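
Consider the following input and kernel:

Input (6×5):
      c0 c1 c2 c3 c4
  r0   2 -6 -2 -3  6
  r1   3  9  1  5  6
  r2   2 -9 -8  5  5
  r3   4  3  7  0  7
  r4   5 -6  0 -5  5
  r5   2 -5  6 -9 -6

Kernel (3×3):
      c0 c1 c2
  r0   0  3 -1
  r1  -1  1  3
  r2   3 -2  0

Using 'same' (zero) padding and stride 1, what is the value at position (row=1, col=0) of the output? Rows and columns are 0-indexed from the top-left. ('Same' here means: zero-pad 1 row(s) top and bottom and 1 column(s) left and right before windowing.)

The receptive field on the zero-padded input at this output position is [0 2 -6 / 0 3 9 / 0 2 -9]. Elementwise product with the kernel and sum: 2·3 + -6·-1 + 0·-1 + 3·1 + 9·3 + 0·3 + 2·-2.

38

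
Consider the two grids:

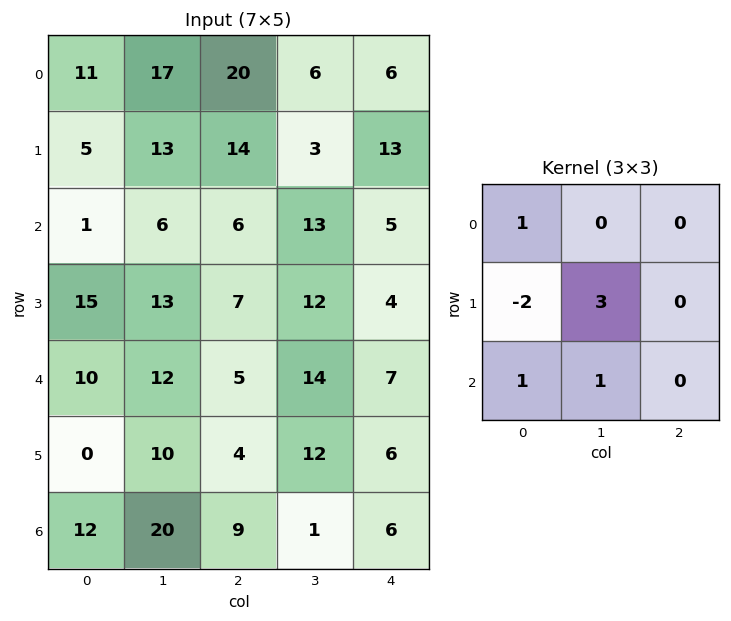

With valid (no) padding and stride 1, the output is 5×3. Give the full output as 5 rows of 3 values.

Output[0,0]: The receptive field on the input at this output position is [11 17 20 / 5 13 14 / 1 6 6]. Elementwise product with the kernel and sum: 11·1 + 5·-2 + 13·3 + 1·1 + 6·1.

47 45 20
49 39 60
32 18 47
41 18 55
72 33 43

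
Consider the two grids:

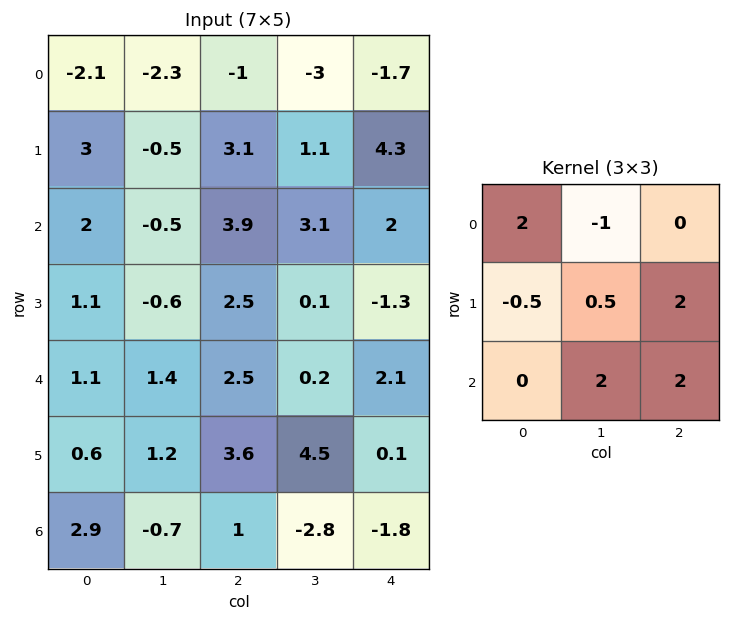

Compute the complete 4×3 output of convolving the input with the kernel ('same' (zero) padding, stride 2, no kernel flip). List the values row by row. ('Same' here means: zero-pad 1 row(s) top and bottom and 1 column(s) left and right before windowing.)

Output[0,0]: The receptive field on the zero-padded input at this output position is [0 0 0 / 0 -2.1 -2.3 / 0 3 -0.5]. Elementwise product with the kernel and sum: 0·2 + 0·-1 + 0·-0.5 + -2.1·0.5 + -2.3·2 + 3·2 + -0.5·2.
Output[0,1]: The receptive field on the zero-padded input at this output position is [0 0 0 / -2.3 -1 -3 / -0.5 3.1 1.1]. Elementwise product with the kernel and sum: 0·2 + 0·-1 + -2.3·-0.5 + -1·0.5 + -3·2 + 3.1·2 + 1.1·2.

-0.65 3.05 9.25
-2 9.5 -5.25
5.85 13.45 2.65
-0.55 -5.95 9.4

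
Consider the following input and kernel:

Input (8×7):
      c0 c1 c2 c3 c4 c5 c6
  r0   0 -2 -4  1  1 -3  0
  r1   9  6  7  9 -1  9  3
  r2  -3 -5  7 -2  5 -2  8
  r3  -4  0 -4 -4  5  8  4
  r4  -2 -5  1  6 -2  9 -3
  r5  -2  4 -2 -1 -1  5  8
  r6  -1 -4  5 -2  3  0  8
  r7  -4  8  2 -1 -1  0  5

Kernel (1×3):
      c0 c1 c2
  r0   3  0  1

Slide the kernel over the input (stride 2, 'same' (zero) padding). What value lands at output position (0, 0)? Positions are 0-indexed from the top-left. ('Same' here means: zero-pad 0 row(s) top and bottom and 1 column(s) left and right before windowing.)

The receptive field on the zero-padded input at this output position is [0 0 -2]. Elementwise product with the kernel and sum: 0·3 + -2·1.

-2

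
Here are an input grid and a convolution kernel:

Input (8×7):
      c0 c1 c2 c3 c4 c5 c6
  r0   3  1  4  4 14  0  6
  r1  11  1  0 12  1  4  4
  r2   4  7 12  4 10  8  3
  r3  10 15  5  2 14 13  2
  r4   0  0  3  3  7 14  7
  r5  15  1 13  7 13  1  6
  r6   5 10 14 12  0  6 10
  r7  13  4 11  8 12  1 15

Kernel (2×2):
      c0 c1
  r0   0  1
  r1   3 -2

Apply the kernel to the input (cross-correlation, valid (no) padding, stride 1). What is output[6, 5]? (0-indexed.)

The receptive field on the input at this output position is [6 10 / 1 15]. Elementwise product with the kernel and sum: 10·1 + 1·3 + 15·-2.

-17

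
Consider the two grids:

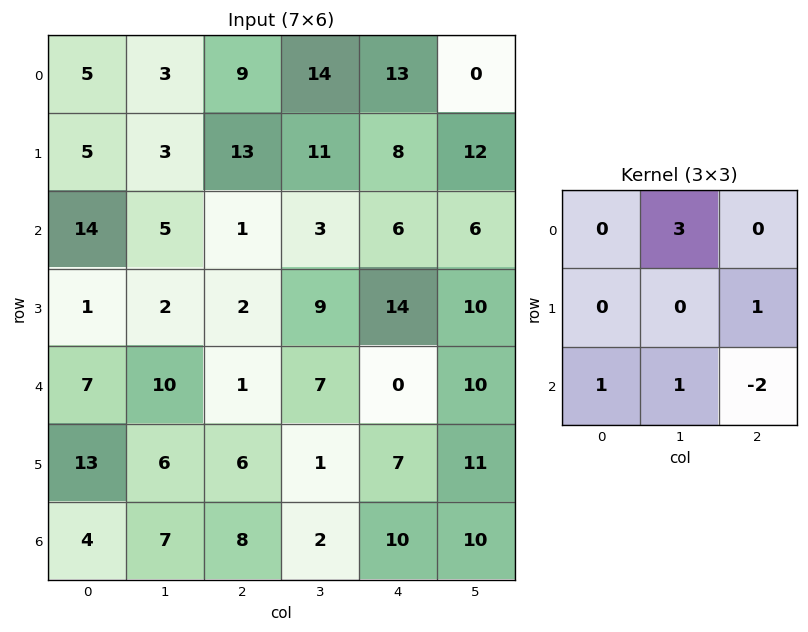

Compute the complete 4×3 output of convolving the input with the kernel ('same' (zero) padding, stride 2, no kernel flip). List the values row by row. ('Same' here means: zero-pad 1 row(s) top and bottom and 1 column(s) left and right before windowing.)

Output[0,0]: The receptive field on the zero-padded input at this output position is [0 0 0 / 0 5 3 / 0 5 3]. Elementwise product with the kernel and sum: 0·3 + 3·1 + 0·1 + 5·1 + 3·-2.
Output[0,1]: The receptive field on the zero-padded input at this output position is [0 0 0 / 3 9 14 / 3 13 11]. Elementwise product with the kernel and sum: 0·3 + 14·1 + 3·1 + 13·1 + 11·-2.

2 8 -5
17 28 33
14 23 38
46 20 31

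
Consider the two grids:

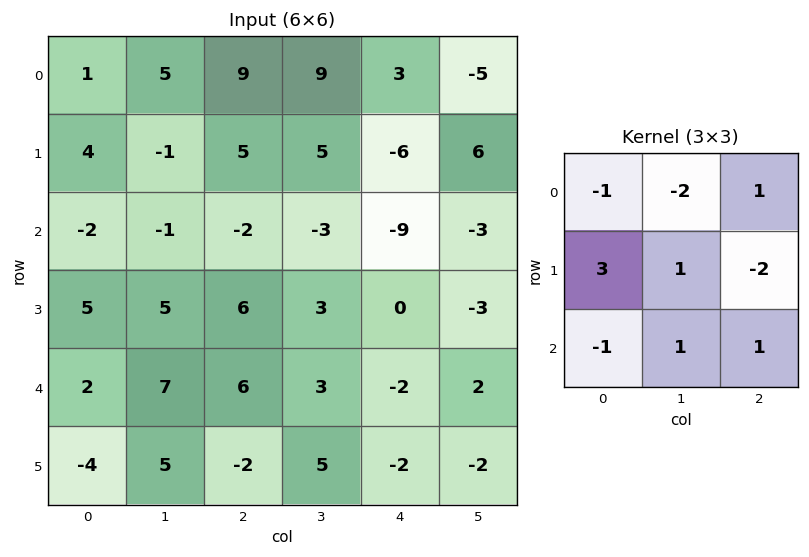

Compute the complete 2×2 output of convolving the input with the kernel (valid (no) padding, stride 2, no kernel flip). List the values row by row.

-2 -2
21 15

Output[0,0]: The receptive field on the input at this output position is [1 5 9 / 4 -1 5 / -2 -1 -2]. Elementwise product with the kernel and sum: 1·-1 + 5·-2 + 9·1 + 4·3 + -1·1 + 5·-2 + -2·-1 + -1·1 + -2·1.
Output[0,1]: The receptive field on the input at this output position is [9 9 3 / 5 5 -6 / -2 -3 -9]. Elementwise product with the kernel and sum: 9·-1 + 9·-2 + 3·1 + 5·3 + 5·1 + -6·-2 + -2·-1 + -3·1 + -9·1.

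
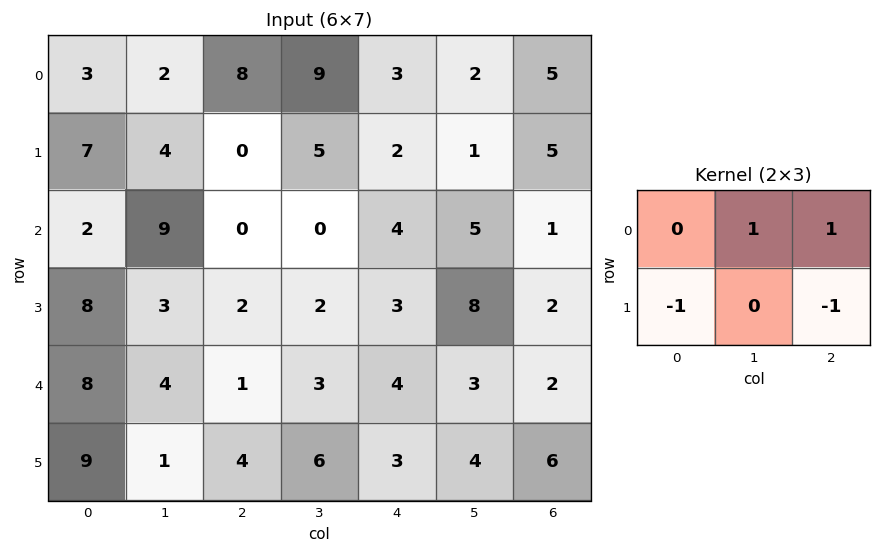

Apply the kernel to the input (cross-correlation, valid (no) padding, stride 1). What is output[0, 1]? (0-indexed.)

The receptive field on the input at this output position is [2 8 9 / 4 0 5]. Elementwise product with the kernel and sum: 8·1 + 9·1 + 4·-1 + 5·-1.

8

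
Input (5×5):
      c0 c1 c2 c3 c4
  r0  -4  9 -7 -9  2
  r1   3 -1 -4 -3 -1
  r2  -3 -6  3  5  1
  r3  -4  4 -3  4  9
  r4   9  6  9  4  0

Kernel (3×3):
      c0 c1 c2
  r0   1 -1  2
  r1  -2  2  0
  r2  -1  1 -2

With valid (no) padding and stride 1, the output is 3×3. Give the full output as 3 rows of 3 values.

-44 -9 8
4 0 -10
4 -18 9

Output[0,0]: The receptive field on the input at this output position is [-4 9 -7 / 3 -1 -4 / -3 -6 3]. Elementwise product with the kernel and sum: -4·1 + 9·-1 + -7·2 + 3·-2 + -1·2 + -3·-1 + -6·1 + 3·-2.
Output[0,1]: The receptive field on the input at this output position is [9 -7 -9 / -1 -4 -3 / -6 3 5]. Elementwise product with the kernel and sum: 9·1 + -7·-1 + -9·2 + -1·-2 + -4·2 + -6·-1 + 3·1 + 5·-2.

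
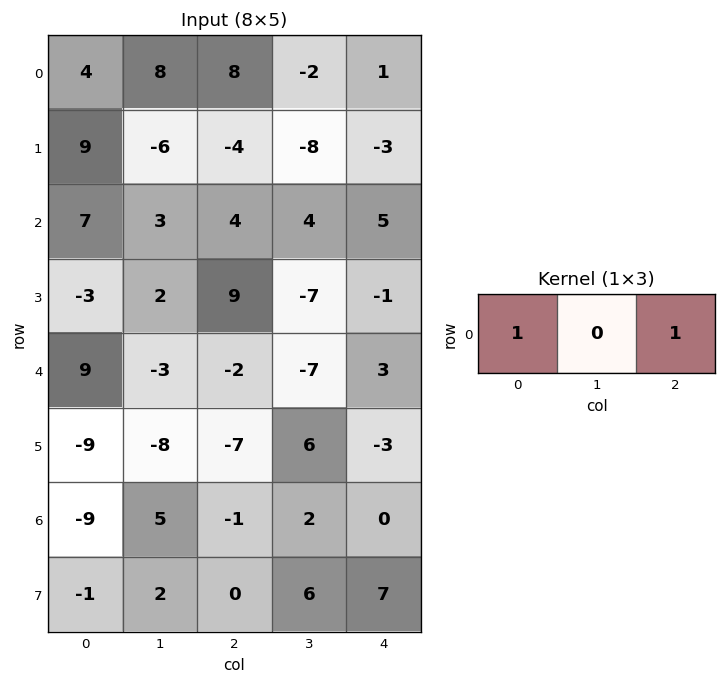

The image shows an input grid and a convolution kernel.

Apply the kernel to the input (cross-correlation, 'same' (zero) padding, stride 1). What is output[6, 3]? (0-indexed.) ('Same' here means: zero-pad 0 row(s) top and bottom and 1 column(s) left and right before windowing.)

-1

The receptive field on the zero-padded input at this output position is [-1 2 0]. Elementwise product with the kernel and sum: -1·1 + 0·1.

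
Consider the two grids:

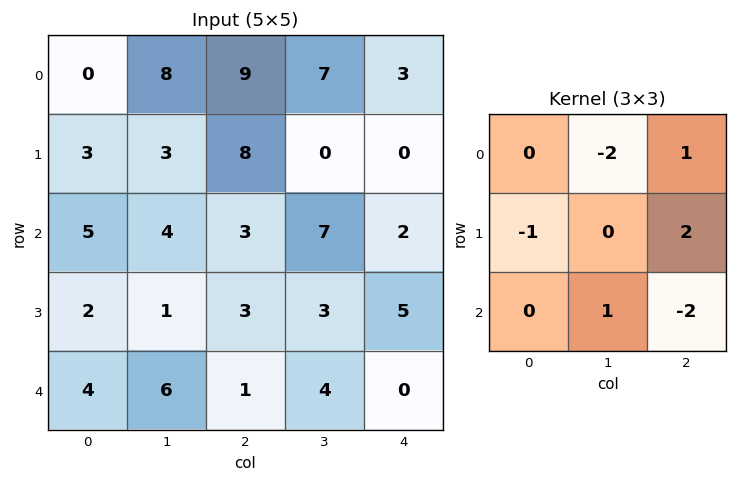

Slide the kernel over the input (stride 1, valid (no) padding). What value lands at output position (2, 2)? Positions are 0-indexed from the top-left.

-1

The receptive field on the input at this output position is [3 7 2 / 3 3 5 / 1 4 0]. Elementwise product with the kernel and sum: 7·-2 + 2·1 + 3·-1 + 5·2 + 4·1 + 0·-2.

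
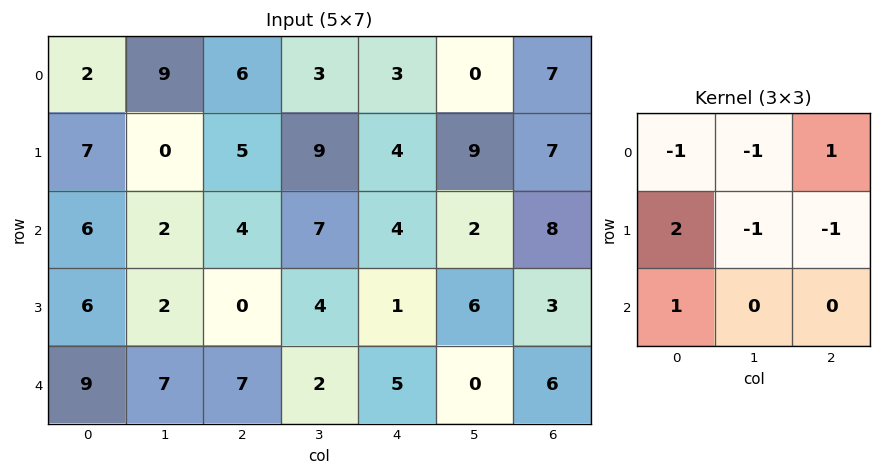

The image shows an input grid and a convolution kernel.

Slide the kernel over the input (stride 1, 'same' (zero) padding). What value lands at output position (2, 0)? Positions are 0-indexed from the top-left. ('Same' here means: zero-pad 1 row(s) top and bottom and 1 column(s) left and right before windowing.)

The receptive field on the zero-padded input at this output position is [0 7 0 / 0 6 2 / 0 6 2]. Elementwise product with the kernel and sum: 0·-1 + 7·-1 + 0·1 + 0·2 + 6·-1 + 2·-1 + 0·1.

-15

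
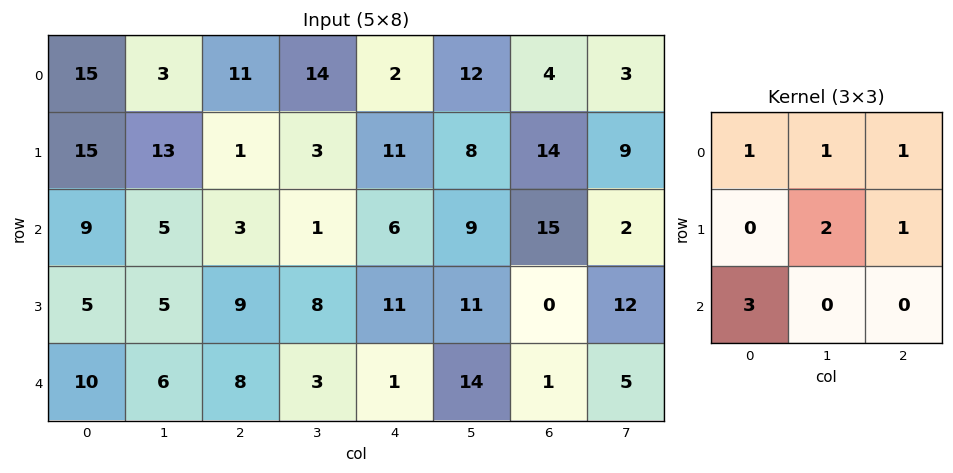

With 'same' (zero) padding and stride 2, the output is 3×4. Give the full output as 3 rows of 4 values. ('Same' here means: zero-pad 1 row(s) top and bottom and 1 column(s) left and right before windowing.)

Output[0,0]: The receptive field on the zero-padded input at this output position is [0 0 0 / 0 15 3 / 0 15 13]. Elementwise product with the kernel and sum: 0·1 + 0·1 + 0·1 + 15·2 + 3·1 + 0·3.

33 75 25 35
51 39 67 96
36 41 46 30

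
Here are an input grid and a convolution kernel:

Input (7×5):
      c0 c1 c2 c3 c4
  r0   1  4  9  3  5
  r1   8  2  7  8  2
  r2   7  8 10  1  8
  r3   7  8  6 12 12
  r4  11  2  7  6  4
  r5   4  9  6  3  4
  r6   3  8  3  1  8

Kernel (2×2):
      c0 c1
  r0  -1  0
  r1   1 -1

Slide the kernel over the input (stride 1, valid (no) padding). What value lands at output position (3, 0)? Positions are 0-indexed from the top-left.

The receptive field on the input at this output position is [7 8 / 11 2]. Elementwise product with the kernel and sum: 7·-1 + 11·1 + 2·-1.

2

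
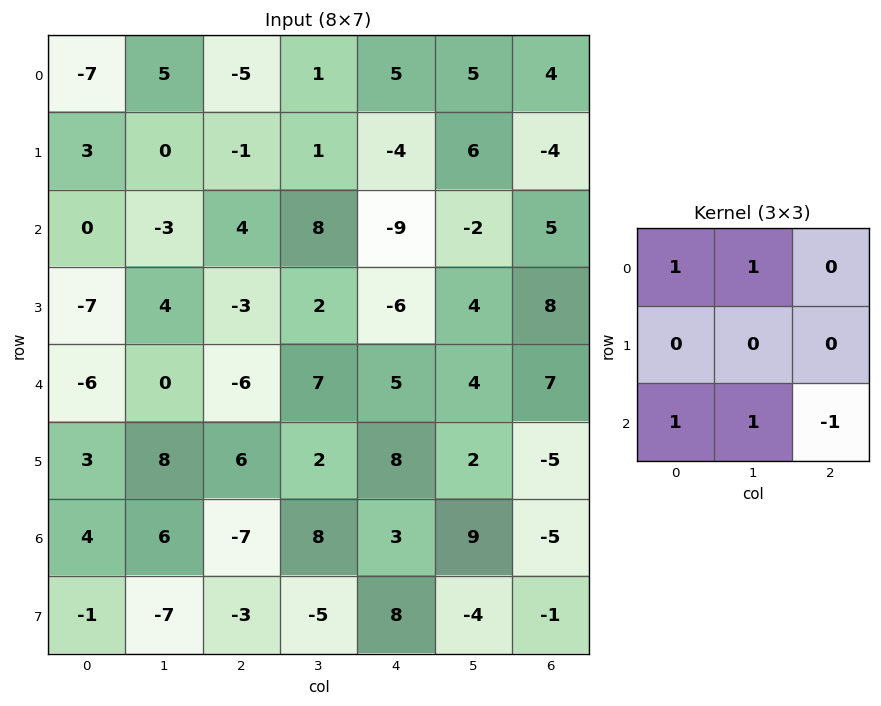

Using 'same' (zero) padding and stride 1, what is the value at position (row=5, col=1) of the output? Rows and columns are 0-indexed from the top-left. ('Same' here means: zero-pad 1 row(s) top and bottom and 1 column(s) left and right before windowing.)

The receptive field on the zero-padded input at this output position is [-6 0 -6 / 3 8 6 / 4 6 -7]. Elementwise product with the kernel and sum: -6·1 + 0·1 + 4·1 + 6·1 + -7·-1.

11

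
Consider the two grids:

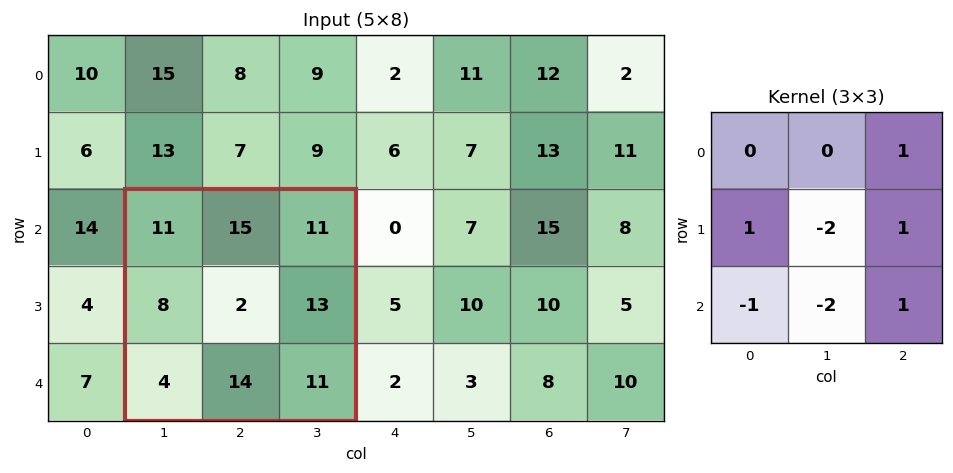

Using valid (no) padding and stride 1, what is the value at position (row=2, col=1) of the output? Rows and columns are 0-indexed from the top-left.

The receptive field on the input at this output position is [11 15 11 / 8 2 13 / 4 14 11]. Elementwise product with the kernel and sum: 11·1 + 8·1 + 2·-2 + 13·1 + 4·-1 + 14·-2 + 11·1.

7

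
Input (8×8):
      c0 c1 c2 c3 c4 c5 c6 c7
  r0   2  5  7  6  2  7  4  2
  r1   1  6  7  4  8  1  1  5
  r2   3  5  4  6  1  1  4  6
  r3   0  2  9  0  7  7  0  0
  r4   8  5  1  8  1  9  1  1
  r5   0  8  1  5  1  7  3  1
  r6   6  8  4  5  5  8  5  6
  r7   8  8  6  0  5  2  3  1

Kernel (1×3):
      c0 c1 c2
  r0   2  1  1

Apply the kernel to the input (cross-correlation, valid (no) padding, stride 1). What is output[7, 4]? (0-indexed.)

The receptive field on the input at this output position is [5 2 3]. Elementwise product with the kernel and sum: 5·2 + 2·1 + 3·1.

15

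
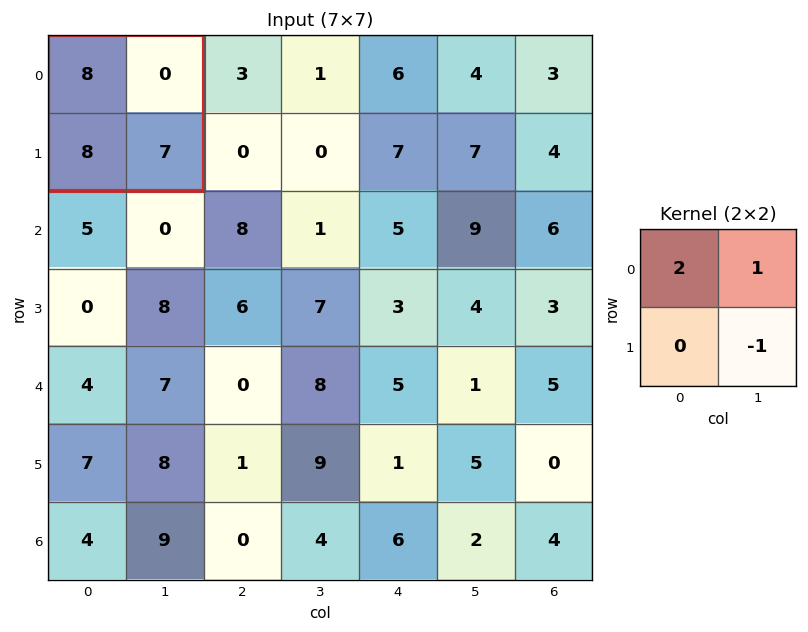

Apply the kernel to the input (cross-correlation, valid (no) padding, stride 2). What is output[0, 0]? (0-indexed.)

The receptive field on the input at this output position is [8 0 / 8 7]. Elementwise product with the kernel and sum: 8·2 + 0·1 + 7·-1.

9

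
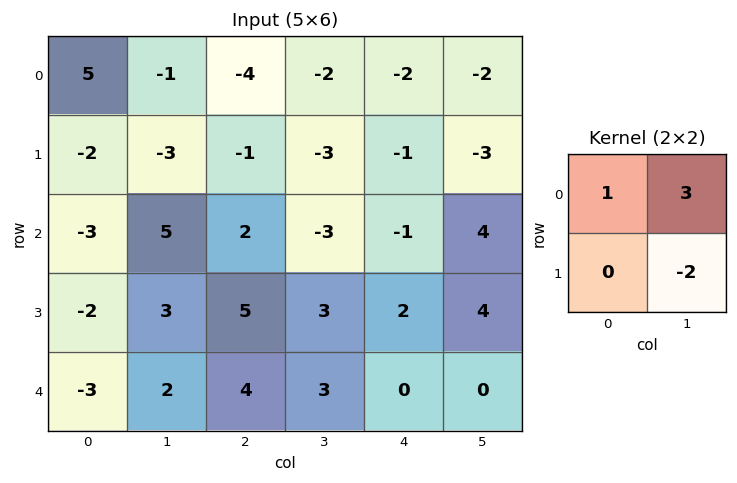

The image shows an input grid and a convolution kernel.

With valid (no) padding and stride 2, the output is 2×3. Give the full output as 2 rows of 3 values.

Output[0,0]: The receptive field on the input at this output position is [5 -1 / -2 -3]. Elementwise product with the kernel and sum: 5·1 + -1·3 + -3·-2.
Output[0,1]: The receptive field on the input at this output position is [-4 -2 / -1 -3]. Elementwise product with the kernel and sum: -4·1 + -2·3 + -3·-2.

8 -4 -2
6 -13 3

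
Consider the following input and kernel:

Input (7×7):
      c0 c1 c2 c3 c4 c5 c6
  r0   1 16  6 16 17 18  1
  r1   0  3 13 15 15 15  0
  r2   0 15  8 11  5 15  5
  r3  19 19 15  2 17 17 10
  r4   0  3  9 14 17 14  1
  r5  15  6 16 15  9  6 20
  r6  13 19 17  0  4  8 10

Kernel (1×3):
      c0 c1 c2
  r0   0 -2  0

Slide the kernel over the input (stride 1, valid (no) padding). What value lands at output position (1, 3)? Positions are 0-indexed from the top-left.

-30

The receptive field on the input at this output position is [15 15 15]. Elementwise product with the kernel and sum: 15·-2.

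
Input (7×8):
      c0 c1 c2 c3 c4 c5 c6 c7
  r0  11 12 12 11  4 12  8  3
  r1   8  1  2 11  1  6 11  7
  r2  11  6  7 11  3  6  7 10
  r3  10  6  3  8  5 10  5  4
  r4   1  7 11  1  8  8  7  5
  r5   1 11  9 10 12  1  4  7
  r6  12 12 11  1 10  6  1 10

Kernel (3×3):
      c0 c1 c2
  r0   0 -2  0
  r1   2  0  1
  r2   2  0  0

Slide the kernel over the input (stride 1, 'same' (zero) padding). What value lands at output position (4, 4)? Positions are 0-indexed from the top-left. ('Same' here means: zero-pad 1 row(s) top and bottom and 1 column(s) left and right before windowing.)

20

The receptive field on the zero-padded input at this output position is [8 5 10 / 1 8 8 / 10 12 1]. Elementwise product with the kernel and sum: 5·-2 + 1·2 + 8·1 + 10·2.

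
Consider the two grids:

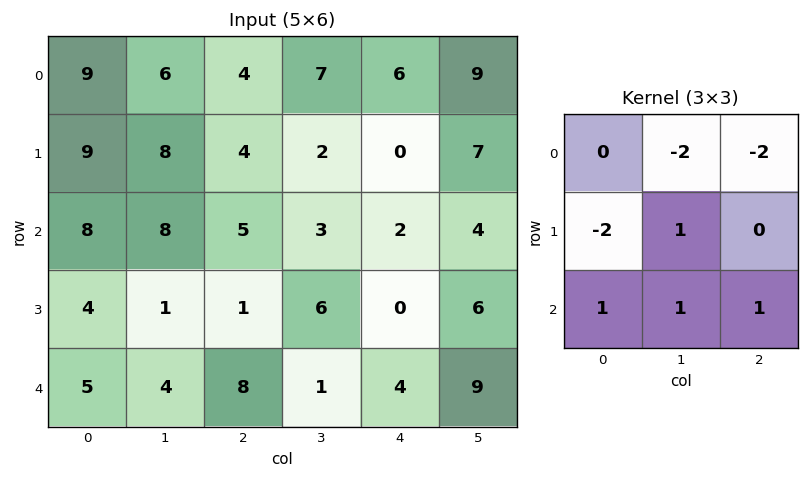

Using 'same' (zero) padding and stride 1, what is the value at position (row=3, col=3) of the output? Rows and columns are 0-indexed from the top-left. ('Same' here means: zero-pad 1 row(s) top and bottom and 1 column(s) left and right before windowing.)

7

The receptive field on the zero-padded input at this output position is [5 3 2 / 1 6 0 / 8 1 4]. Elementwise product with the kernel and sum: 3·-2 + 2·-2 + 1·-2 + 6·1 + 8·1 + 1·1 + 4·1.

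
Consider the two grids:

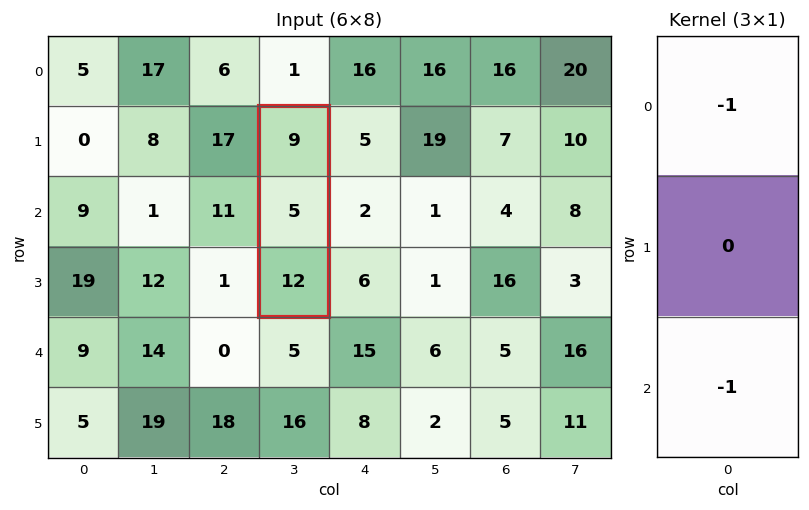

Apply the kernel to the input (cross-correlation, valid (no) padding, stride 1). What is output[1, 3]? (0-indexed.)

The receptive field on the input at this output position is [9 / 5 / 12]. Elementwise product with the kernel and sum: 9·-1 + 12·-1.

-21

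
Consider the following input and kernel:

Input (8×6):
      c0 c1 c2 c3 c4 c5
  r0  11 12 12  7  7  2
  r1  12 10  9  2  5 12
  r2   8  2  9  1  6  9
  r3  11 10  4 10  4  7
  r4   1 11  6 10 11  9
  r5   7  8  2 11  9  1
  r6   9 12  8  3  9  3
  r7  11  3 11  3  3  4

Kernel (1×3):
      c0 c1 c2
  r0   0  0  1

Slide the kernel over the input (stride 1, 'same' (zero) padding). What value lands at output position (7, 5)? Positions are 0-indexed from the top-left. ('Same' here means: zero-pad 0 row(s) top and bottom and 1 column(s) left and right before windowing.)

0

The receptive field on the zero-padded input at this output position is [3 4 0]. Elementwise product with the kernel and sum: 0·1.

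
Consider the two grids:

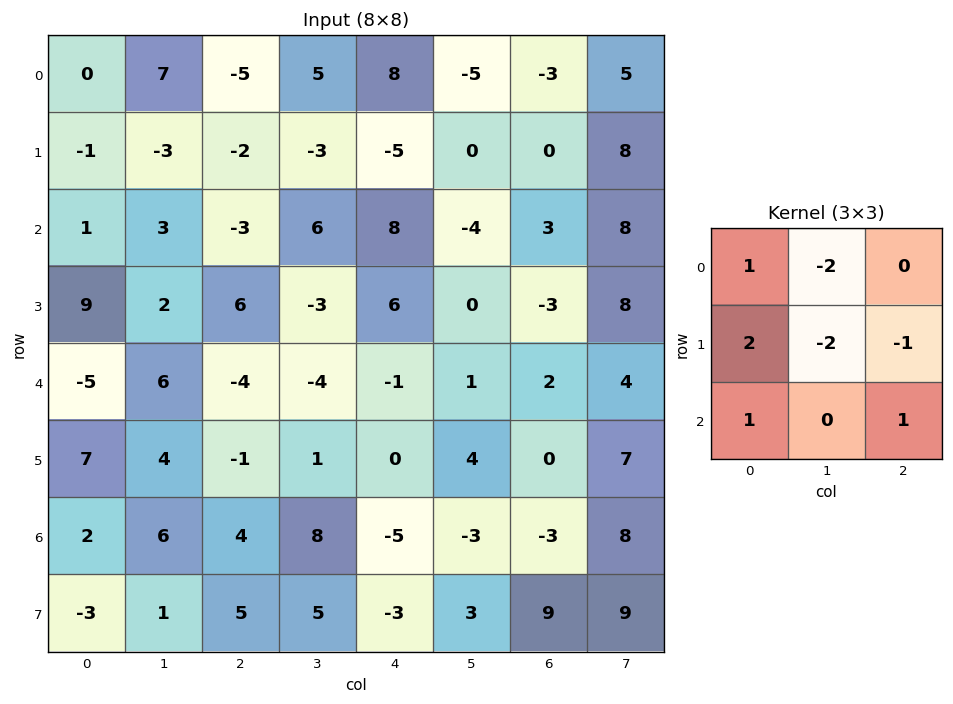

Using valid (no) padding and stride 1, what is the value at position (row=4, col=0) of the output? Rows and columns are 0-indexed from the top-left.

The receptive field on the input at this output position is [-5 6 -4 / 7 4 -1 / 2 6 4]. Elementwise product with the kernel and sum: -5·1 + 6·-2 + 7·2 + 4·-2 + -1·-1 + 2·1 + 4·1.

-4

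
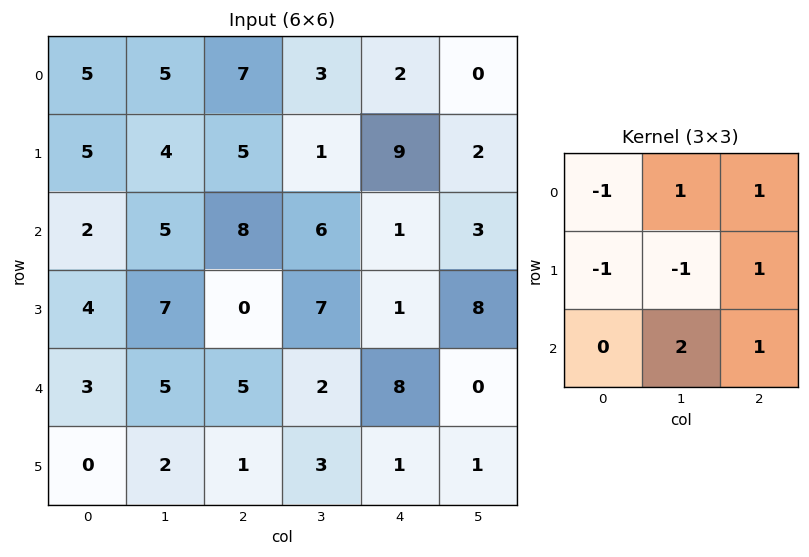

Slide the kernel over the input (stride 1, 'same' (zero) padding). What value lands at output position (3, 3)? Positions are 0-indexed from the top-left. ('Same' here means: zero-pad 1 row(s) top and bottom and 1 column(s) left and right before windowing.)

5

The receptive field on the zero-padded input at this output position is [8 6 1 / 0 7 1 / 5 2 8]. Elementwise product with the kernel and sum: 8·-1 + 6·1 + 1·1 + 0·-1 + 7·-1 + 1·1 + 2·2 + 8·1.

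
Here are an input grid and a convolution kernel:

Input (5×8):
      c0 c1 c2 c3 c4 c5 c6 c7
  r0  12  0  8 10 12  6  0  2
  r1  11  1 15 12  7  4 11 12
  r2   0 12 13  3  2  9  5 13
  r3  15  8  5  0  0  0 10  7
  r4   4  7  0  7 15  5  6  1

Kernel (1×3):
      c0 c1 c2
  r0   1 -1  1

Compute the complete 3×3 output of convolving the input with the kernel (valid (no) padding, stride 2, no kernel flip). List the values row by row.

Output[0,0]: The receptive field on the input at this output position is [12 0 8]. Elementwise product with the kernel and sum: 12·1 + 0·-1 + 8·1.
Output[0,1]: The receptive field on the input at this output position is [8 10 12]. Elementwise product with the kernel and sum: 8·1 + 10·-1 + 12·1.

20 10 6
1 12 -2
-3 8 16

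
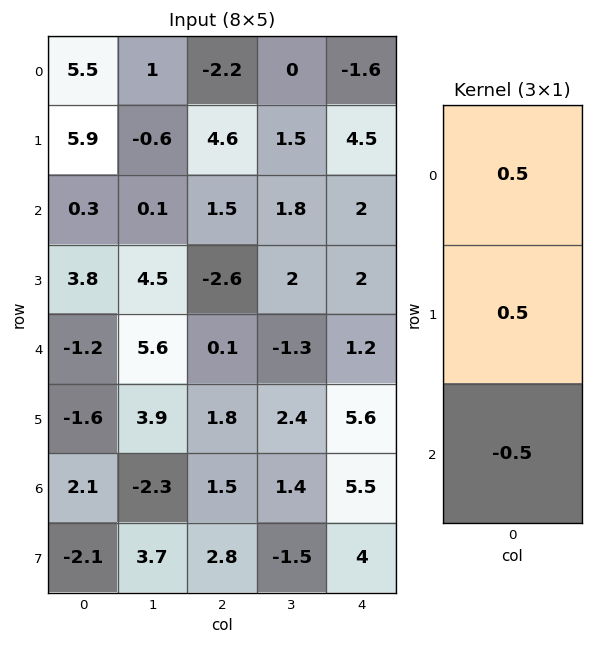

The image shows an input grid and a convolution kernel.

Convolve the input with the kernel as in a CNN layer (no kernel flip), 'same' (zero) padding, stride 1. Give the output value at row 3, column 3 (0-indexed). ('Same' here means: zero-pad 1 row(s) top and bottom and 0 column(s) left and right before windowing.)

The receptive field on the zero-padded input at this output position is [1.8 / 2 / -1.3]. Elementwise product with the kernel and sum: 1.8·0.5 + 2·0.5 + -1.3·-0.5.

2.55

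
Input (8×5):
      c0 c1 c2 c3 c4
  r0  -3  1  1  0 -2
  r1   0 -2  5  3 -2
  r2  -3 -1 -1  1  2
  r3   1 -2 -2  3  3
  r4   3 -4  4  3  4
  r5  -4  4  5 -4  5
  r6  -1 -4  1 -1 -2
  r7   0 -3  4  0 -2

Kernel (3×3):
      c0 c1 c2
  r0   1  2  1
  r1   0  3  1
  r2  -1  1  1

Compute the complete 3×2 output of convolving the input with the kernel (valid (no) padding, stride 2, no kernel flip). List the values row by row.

0 10
-17 18
14 3

Output[0,0]: The receptive field on the input at this output position is [-3 1 1 / 0 -2 5 / -3 -1 -1]. Elementwise product with the kernel and sum: -3·1 + 1·2 + 1·1 + -2·3 + 5·1 + -3·-1 + -1·1 + -1·1.
Output[0,1]: The receptive field on the input at this output position is [1 0 -2 / 5 3 -2 / -1 1 2]. Elementwise product with the kernel and sum: 1·1 + 0·2 + -2·1 + 3·3 + -2·1 + -1·-1 + 1·1 + 2·1.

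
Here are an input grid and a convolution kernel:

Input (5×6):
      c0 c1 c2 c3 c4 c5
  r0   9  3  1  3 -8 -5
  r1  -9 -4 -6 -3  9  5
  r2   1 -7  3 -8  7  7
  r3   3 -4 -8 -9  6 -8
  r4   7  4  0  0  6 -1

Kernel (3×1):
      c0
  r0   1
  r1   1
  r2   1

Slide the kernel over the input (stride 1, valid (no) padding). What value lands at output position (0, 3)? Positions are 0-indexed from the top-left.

-8

The receptive field on the input at this output position is [3 / -3 / -8]. Elementwise product with the kernel and sum: 3·1 + -3·1 + -8·1.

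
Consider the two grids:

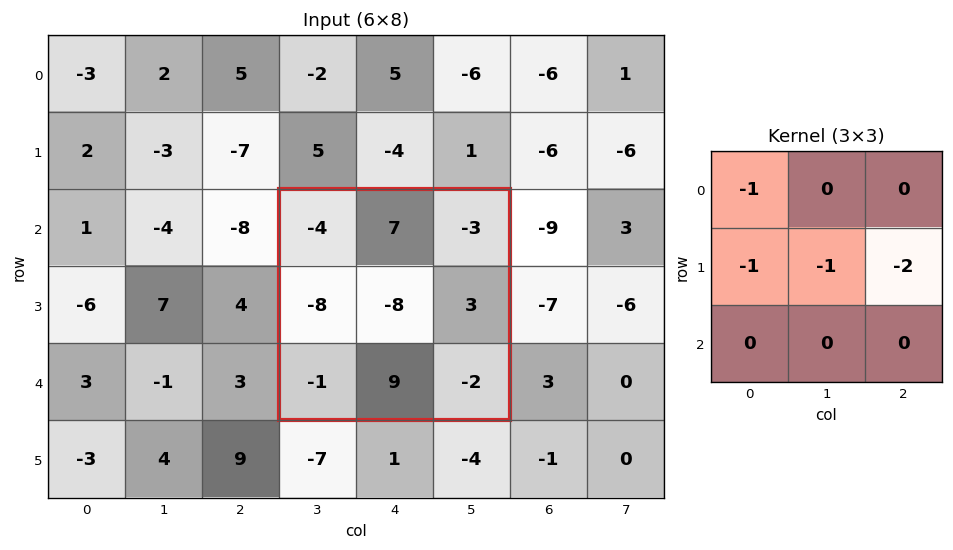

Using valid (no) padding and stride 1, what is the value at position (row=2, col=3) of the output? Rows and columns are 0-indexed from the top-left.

14

The receptive field on the input at this output position is [-4 7 -3 / -8 -8 3 / -1 9 -2]. Elementwise product with the kernel and sum: -4·-1 + -8·-1 + -8·-1 + 3·-2.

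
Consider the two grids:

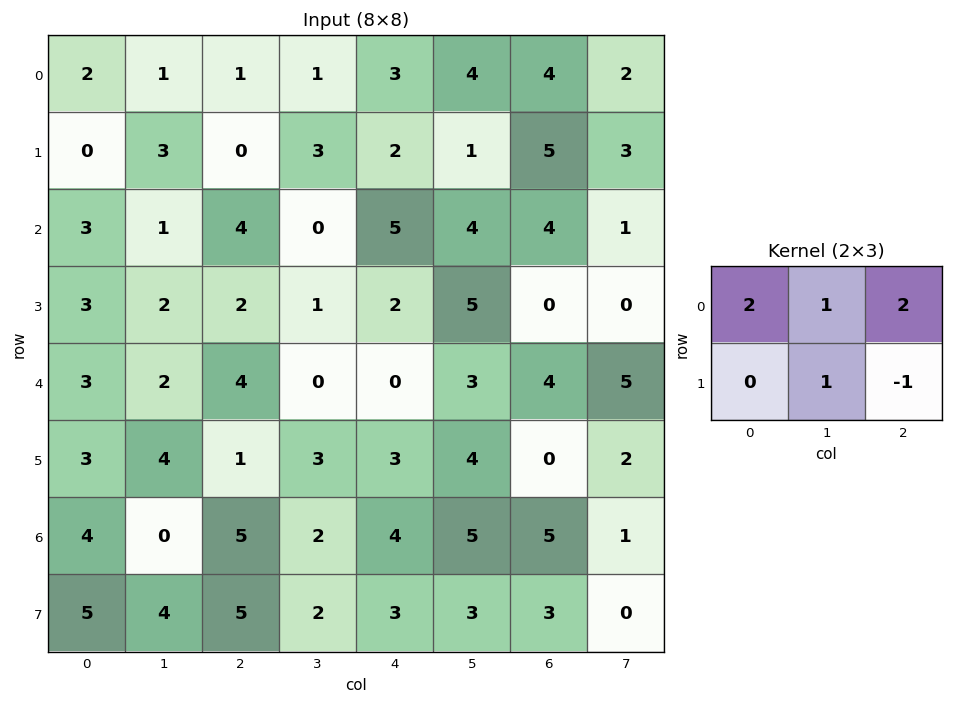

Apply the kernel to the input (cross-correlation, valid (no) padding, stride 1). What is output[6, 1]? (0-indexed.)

The receptive field on the input at this output position is [0 5 2 / 4 5 2]. Elementwise product with the kernel and sum: 0·2 + 5·1 + 2·2 + 5·1 + 2·-1.

12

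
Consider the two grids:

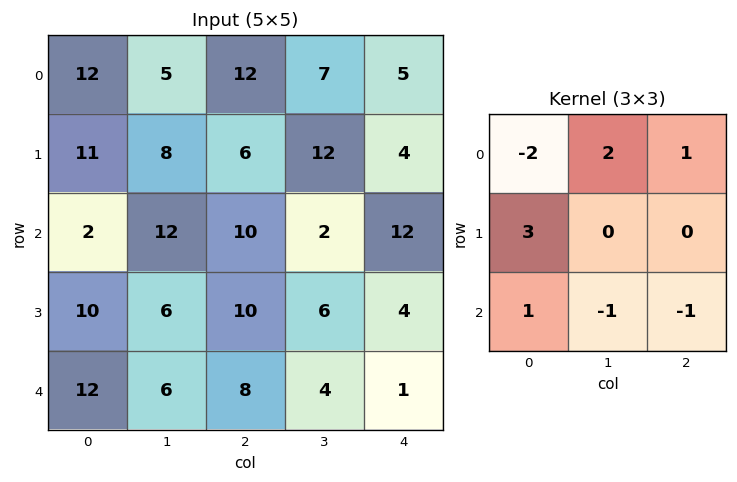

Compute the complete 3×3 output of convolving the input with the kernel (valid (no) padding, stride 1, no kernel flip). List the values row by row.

11 45 9
0 34 46
58 10 29

Output[0,0]: The receptive field on the input at this output position is [12 5 12 / 11 8 6 / 2 12 10]. Elementwise product with the kernel and sum: 12·-2 + 5·2 + 12·1 + 11·3 + 2·1 + 12·-1 + 10·-1.
Output[0,1]: The receptive field on the input at this output position is [5 12 7 / 8 6 12 / 12 10 2]. Elementwise product with the kernel and sum: 5·-2 + 12·2 + 7·1 + 8·3 + 12·1 + 10·-1 + 2·-1.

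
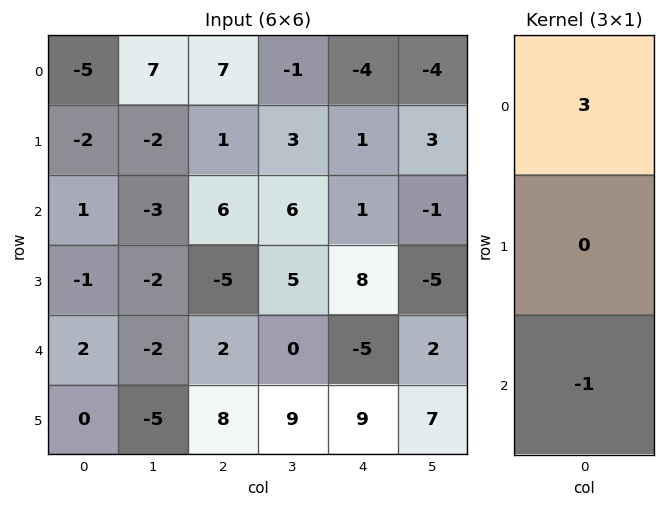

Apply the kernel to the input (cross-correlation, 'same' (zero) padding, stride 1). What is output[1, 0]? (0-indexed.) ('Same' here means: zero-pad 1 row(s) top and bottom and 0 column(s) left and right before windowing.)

The receptive field on the zero-padded input at this output position is [-5 / -2 / 1]. Elementwise product with the kernel and sum: -5·3 + 1·-1.

-16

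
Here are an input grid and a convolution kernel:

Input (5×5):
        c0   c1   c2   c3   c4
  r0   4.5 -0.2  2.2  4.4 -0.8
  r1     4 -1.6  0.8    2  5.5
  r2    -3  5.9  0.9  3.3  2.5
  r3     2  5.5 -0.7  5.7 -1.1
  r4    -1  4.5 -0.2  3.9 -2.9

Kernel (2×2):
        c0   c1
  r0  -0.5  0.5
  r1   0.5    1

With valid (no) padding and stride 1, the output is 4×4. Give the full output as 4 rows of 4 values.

Output[0,0]: The receptive field on the input at this output position is [4.5 -0.2 / 4 -1.6]. Elementwise product with the kernel and sum: 4.5·-0.5 + -0.2·0.5 + 4·0.5 + -1.6·1.

-1.95 1.2 3.5 3.9
1.6 5.05 4.35 5.9
10.95 -0.45 6.55 1.35
5.75 -1.05 7 -4.35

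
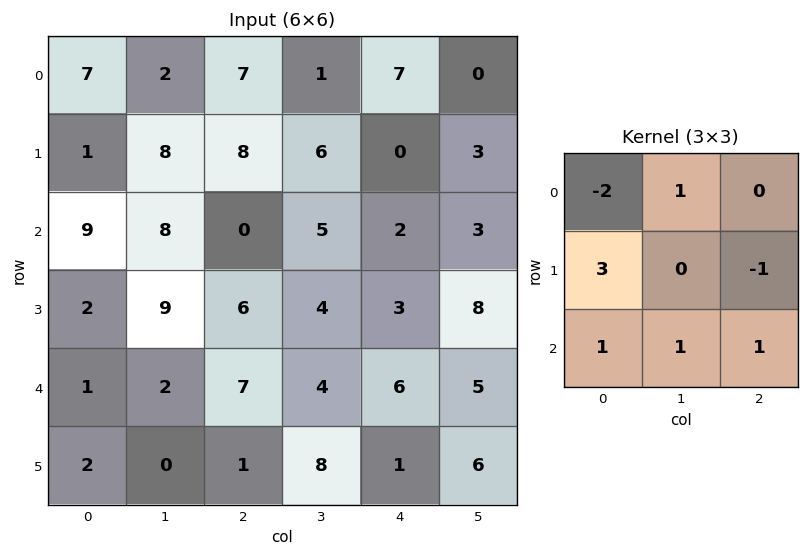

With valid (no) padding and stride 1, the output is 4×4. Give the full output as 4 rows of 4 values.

Output[0,0]: The receptive field on the input at this output position is [7 2 7 / 1 8 8 / 9 8 0]. Elementwise product with the kernel and sum: 7·-2 + 2·1 + 1·3 + 8·-1 + 9·1 + 8·1 + 0·1.
Output[0,1]: The receptive field on the input at this output position is [2 7 1 / 8 8 6 / 8 0 5]. Elementwise product with the kernel and sum: 2·-2 + 7·1 + 8·3 + 6·-1 + 8·1 + 0·1 + 5·1.

0 34 18 30
50 30 1 15
0 20 37 11
4 -1 17 17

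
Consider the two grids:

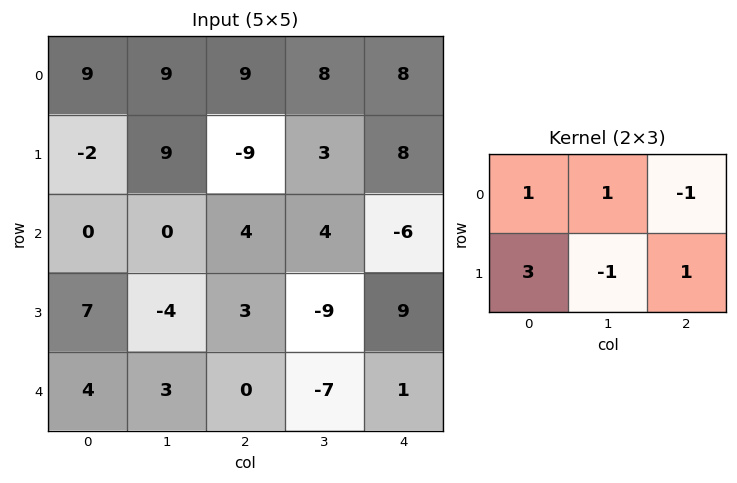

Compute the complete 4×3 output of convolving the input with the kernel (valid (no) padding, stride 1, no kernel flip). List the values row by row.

Output[0,0]: The receptive field on the input at this output position is [9 9 9 / -2 9 -9]. Elementwise product with the kernel and sum: 9·1 + 9·1 + 9·-1 + -2·3 + 9·-1 + -9·1.

-15 49 -13
20 -3 -12
24 -24 41
9 10 -7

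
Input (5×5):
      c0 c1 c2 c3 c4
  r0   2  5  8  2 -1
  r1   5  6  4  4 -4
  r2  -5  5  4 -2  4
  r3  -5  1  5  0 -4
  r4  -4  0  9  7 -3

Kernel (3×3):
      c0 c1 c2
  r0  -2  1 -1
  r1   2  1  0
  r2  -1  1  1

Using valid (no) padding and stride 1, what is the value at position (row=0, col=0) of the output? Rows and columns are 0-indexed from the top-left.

23

The receptive field on the input at this output position is [2 5 8 / 5 6 4 / -5 5 4]. Elementwise product with the kernel and sum: 2·-2 + 5·1 + 8·-1 + 5·2 + 6·1 + -5·-1 + 5·1 + 4·1.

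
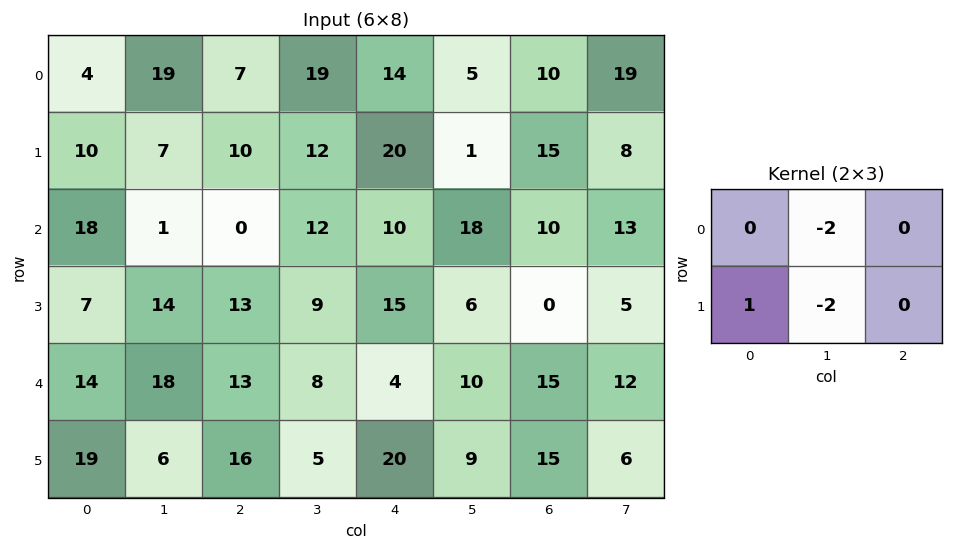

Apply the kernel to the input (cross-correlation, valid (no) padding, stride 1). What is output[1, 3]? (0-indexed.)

-48

The receptive field on the input at this output position is [12 20 1 / 12 10 18]. Elementwise product with the kernel and sum: 20·-2 + 12·1 + 10·-2.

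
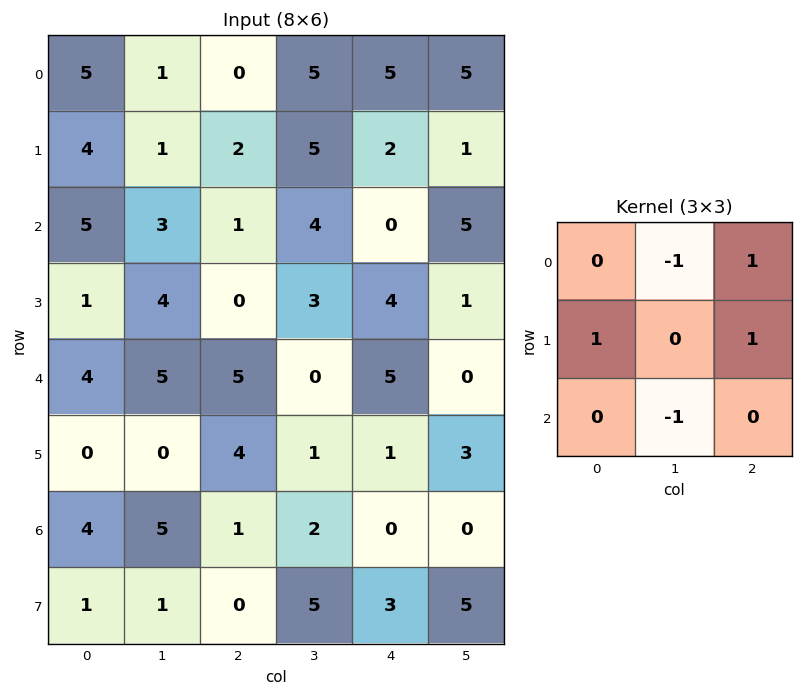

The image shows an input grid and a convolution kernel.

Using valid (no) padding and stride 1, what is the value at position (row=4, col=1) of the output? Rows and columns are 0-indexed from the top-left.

-5

The receptive field on the input at this output position is [5 5 0 / 0 4 1 / 5 1 2]. Elementwise product with the kernel and sum: 5·-1 + 0·1 + 0·1 + 1·1 + 1·-1.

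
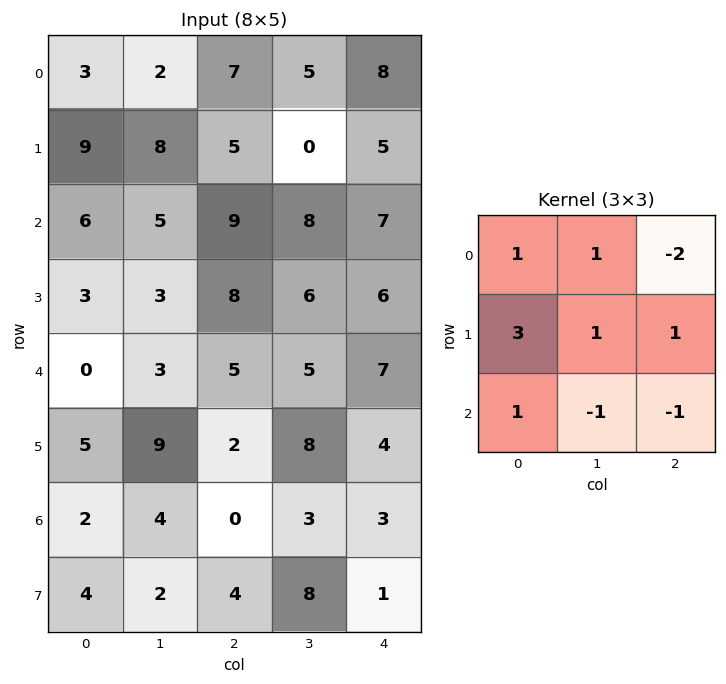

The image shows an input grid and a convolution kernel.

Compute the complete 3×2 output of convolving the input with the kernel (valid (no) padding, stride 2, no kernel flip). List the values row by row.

23 10
5 32
17 8

Output[0,0]: The receptive field on the input at this output position is [3 2 7 / 9 8 5 / 6 5 9]. Elementwise product with the kernel and sum: 3·1 + 2·1 + 7·-2 + 9·3 + 8·1 + 5·1 + 6·1 + 5·-1 + 9·-1.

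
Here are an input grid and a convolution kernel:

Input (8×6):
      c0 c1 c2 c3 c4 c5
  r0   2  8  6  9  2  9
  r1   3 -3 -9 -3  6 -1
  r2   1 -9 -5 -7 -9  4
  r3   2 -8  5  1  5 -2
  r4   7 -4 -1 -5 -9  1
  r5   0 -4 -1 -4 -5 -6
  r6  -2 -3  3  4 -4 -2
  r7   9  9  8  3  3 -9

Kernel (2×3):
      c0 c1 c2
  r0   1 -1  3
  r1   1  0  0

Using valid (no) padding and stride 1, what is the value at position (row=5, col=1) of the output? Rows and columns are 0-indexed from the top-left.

-18

The receptive field on the input at this output position is [-4 -1 -4 / -3 3 4]. Elementwise product with the kernel and sum: -4·1 + -1·-1 + -4·3 + -3·1.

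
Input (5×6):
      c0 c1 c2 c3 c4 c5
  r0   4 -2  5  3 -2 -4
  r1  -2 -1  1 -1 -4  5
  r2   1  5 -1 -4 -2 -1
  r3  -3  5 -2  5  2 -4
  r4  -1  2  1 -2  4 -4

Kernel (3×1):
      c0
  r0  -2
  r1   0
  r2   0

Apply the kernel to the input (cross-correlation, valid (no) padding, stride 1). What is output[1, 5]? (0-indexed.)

The receptive field on the input at this output position is [5 / -1 / -4]. Elementwise product with the kernel and sum: 5·-2.

-10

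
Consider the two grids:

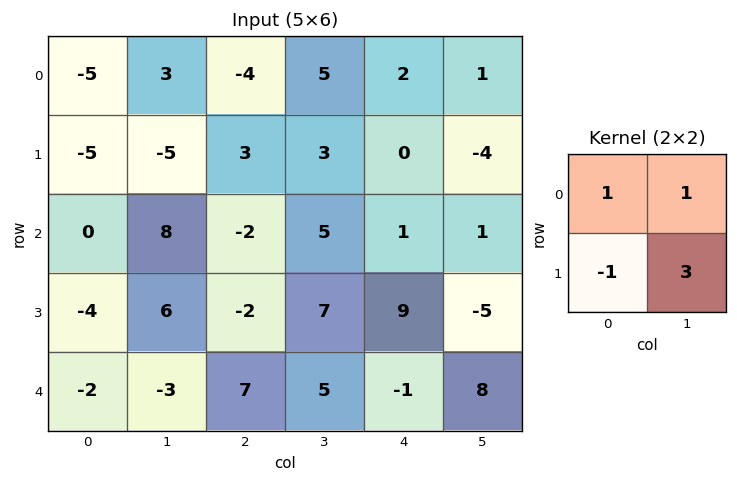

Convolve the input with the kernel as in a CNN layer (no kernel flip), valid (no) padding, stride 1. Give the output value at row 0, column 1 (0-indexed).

The receptive field on the input at this output position is [3 -4 / -5 3]. Elementwise product with the kernel and sum: 3·1 + -4·1 + -5·-1 + 3·3.

13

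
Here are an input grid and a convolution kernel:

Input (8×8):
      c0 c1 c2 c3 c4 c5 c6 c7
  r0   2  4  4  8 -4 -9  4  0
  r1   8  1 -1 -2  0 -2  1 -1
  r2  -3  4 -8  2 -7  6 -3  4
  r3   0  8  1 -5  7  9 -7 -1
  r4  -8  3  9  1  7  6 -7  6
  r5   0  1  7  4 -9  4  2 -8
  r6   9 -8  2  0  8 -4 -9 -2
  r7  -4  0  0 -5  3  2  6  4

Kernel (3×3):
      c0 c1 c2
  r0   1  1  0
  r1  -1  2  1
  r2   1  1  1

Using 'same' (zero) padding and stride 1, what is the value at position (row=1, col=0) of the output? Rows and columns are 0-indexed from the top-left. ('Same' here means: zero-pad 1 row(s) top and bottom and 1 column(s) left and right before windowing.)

The receptive field on the zero-padded input at this output position is [0 2 4 / 0 8 1 / 0 -3 4]. Elementwise product with the kernel and sum: 0·1 + 2·1 + 0·-1 + 8·2 + 1·1 + 0·1 + -3·1 + 4·1.

20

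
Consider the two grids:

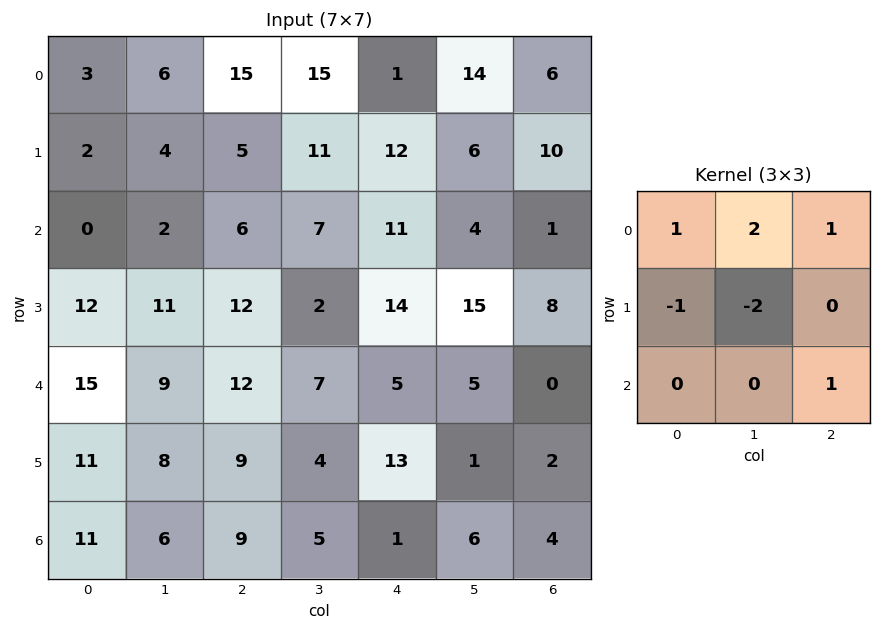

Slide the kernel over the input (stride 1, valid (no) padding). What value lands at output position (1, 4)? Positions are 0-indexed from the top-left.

23

The receptive field on the input at this output position is [12 6 10 / 11 4 1 / 14 15 8]. Elementwise product with the kernel and sum: 12·1 + 6·2 + 10·1 + 11·-1 + 4·-2 + 8·1.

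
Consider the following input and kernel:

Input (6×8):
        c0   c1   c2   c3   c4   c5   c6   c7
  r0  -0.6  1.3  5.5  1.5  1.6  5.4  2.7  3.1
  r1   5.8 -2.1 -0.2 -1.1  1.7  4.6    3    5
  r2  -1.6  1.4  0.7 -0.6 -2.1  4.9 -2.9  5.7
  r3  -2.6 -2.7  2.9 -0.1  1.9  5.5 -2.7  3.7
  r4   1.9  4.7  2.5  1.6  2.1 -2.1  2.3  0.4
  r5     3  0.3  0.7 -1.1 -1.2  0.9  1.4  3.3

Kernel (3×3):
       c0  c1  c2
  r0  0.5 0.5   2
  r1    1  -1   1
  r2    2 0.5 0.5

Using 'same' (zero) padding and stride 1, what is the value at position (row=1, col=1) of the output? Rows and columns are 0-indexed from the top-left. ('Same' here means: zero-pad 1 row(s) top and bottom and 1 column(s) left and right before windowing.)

16.9

The receptive field on the zero-padded input at this output position is [-0.6 1.3 5.5 / 5.8 -2.1 -0.2 / -1.6 1.4 0.7]. Elementwise product with the kernel and sum: -0.6·0.5 + 1.3·0.5 + 5.5·2 + 5.8·1 + -2.1·-1 + -0.2·1 + -1.6·2 + 1.4·0.5 + 0.7·0.5.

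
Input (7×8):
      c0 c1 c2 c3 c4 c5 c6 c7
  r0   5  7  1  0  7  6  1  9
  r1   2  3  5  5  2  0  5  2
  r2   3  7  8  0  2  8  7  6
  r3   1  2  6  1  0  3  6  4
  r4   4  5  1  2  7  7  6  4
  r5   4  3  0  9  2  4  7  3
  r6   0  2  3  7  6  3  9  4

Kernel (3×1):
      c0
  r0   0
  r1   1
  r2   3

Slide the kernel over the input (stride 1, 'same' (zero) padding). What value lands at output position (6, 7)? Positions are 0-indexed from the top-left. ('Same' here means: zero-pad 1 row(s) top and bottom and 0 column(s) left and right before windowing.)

The receptive field on the zero-padded input at this output position is [3 / 4 / 0]. Elementwise product with the kernel and sum: 4·1 + 0·3.

4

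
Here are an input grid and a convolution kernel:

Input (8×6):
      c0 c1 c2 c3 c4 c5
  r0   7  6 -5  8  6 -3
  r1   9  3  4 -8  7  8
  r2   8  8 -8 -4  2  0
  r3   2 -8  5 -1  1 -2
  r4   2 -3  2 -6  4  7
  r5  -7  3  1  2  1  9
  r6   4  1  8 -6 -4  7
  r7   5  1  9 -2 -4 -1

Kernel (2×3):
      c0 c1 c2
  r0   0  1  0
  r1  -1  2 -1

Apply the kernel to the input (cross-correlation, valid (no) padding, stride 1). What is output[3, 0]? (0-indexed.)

The receptive field on the input at this output position is [2 -8 5 / 2 -3 2]. Elementwise product with the kernel and sum: -8·1 + 2·-1 + -3·2 + 2·-1.

-18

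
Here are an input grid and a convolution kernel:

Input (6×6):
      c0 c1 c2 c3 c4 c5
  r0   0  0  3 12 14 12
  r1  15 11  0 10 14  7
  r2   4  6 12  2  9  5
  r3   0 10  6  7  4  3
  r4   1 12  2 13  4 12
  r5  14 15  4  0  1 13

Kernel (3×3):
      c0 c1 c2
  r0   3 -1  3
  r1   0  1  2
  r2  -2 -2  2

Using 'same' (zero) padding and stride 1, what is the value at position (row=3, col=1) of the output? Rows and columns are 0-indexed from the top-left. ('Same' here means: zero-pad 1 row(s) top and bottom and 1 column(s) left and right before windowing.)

42

The receptive field on the zero-padded input at this output position is [4 6 12 / 0 10 6 / 1 12 2]. Elementwise product with the kernel and sum: 4·3 + 6·-1 + 12·3 + 10·1 + 6·2 + 1·-2 + 12·-2 + 2·2.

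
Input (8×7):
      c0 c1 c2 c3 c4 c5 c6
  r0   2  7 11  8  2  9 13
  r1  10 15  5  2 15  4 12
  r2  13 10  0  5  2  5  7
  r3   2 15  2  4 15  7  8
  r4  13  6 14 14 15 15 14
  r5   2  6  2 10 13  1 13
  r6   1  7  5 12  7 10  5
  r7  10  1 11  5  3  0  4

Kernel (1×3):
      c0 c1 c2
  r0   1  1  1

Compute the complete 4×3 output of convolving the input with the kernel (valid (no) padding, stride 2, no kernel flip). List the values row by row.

20 21 24
23 7 14
33 43 44
13 24 22

Output[0,0]: The receptive field on the input at this output position is [2 7 11]. Elementwise product with the kernel and sum: 2·1 + 7·1 + 11·1.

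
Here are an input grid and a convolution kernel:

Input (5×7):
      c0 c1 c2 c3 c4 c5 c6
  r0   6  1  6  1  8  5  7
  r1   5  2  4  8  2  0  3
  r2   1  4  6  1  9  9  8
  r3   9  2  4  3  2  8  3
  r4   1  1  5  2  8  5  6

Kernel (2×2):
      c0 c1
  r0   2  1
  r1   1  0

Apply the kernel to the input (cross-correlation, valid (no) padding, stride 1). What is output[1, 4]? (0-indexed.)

13

The receptive field on the input at this output position is [2 0 / 9 9]. Elementwise product with the kernel and sum: 2·2 + 0·1 + 9·1.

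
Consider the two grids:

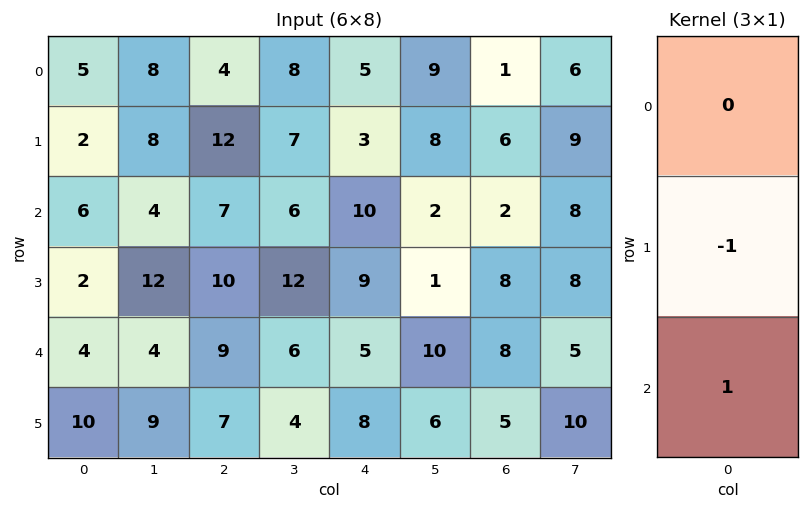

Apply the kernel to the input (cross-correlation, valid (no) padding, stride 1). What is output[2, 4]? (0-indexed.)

The receptive field on the input at this output position is [10 / 9 / 5]. Elementwise product with the kernel and sum: 9·-1 + 5·1.

-4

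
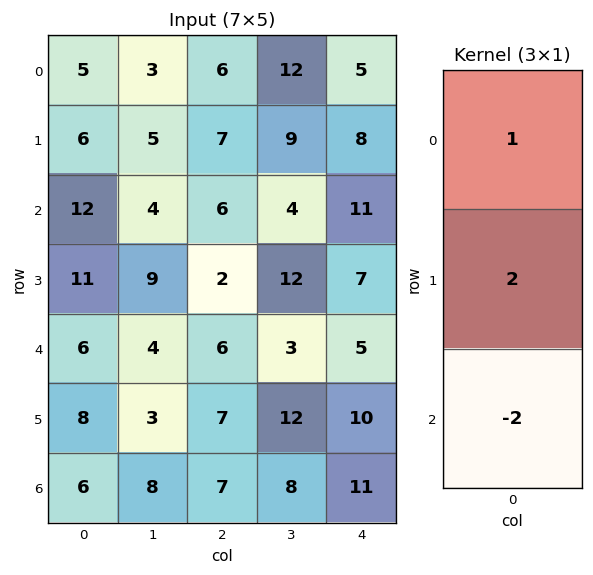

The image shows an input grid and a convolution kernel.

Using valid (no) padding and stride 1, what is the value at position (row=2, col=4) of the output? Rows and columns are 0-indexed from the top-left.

The receptive field on the input at this output position is [11 / 7 / 5]. Elementwise product with the kernel and sum: 11·1 + 7·2 + 5·-2.

15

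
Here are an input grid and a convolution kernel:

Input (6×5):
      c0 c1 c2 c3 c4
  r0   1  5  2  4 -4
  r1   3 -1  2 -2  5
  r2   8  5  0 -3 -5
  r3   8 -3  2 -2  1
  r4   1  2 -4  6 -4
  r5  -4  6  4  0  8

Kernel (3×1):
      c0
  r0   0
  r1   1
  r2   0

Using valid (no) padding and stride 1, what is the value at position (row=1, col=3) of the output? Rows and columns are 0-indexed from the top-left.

The receptive field on the input at this output position is [-2 / -3 / -2]. Elementwise product with the kernel and sum: -3·1.

-3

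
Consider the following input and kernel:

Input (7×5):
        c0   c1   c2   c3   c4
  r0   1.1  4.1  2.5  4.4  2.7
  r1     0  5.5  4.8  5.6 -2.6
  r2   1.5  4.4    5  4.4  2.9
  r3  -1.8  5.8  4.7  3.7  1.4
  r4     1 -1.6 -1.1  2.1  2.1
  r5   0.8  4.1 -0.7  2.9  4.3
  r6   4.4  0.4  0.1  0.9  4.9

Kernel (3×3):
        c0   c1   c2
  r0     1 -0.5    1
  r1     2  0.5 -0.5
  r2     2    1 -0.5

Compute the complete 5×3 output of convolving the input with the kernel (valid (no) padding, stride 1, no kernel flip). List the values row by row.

Output[0,0]: The receptive field on the input at this output position is [1.1 4.1 2.5 / 0 5.5 4.8 / 1.5 4.4 5]. Elementwise product with the kernel and sum: 1.1·1 + 4.1·-0.5 + 2.5·1 + 0·2 + 5.5·0.5 + 4.8·-0.5 + 1.5·2 + 4.4·1 + 5·-0.5.
Output[0,1]: The receptive field on the input at this output position is [4.1 2.5 4.4 / 5.5 4.8 5.6 / 4.4 5 4.4]. Elementwise product with the kernel and sum: 4.1·1 + 2.5·-0.5 + 4.4·1 + 5.5·2 + 4.8·0.5 + 5.6·-0.5 + 4.4·2 + 5·1 + 4.4·-0.5.

6.8 29.45 29.65
4.6 32.25 22.55
2.2 13.05 15.1
7.8 8.4 1.4
13.85 7.9 -3.5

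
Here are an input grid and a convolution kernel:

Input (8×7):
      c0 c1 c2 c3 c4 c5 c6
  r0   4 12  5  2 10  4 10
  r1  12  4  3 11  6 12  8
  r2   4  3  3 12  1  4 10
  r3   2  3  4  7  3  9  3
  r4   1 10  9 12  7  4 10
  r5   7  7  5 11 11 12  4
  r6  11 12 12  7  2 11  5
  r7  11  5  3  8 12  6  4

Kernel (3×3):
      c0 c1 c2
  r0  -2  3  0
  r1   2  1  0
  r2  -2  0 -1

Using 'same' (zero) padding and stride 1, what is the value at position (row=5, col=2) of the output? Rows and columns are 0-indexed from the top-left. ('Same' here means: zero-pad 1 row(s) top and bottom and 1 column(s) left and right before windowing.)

-5

The receptive field on the zero-padded input at this output position is [10 9 12 / 7 5 11 / 12 12 7]. Elementwise product with the kernel and sum: 10·-2 + 9·3 + 7·2 + 5·1 + 12·-2 + 7·-1.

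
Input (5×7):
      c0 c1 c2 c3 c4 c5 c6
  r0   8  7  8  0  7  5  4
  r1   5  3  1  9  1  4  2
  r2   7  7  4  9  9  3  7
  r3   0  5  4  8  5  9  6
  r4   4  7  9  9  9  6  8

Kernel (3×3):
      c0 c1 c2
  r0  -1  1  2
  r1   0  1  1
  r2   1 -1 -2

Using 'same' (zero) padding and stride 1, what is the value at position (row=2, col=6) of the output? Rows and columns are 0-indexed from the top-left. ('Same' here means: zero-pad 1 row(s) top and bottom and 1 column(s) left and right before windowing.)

8

The receptive field on the zero-padded input at this output position is [4 2 0 / 3 7 0 / 9 6 0]. Elementwise product with the kernel and sum: 4·-1 + 2·1 + 0·2 + 7·1 + 0·1 + 9·1 + 6·-1 + 0·-2.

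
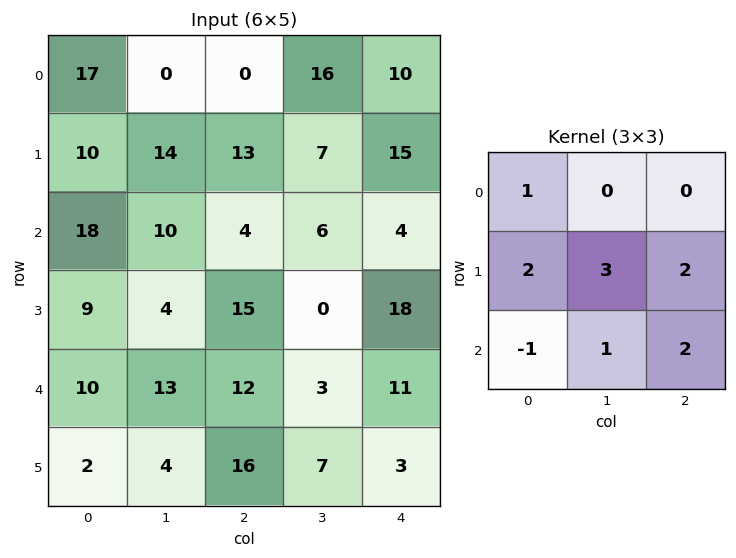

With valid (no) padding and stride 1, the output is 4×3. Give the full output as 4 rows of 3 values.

Output[0,0]: The receptive field on the input at this output position is [17 0 0 / 10 14 13 / 18 10 4]. Elementwise product with the kernel and sum: 17·1 + 10·2 + 14·3 + 13·2 + 18·-1 + 10·1 + 4·2.
Output[0,1]: The receptive field on the input at this output position is [0 0 16 / 14 13 7 / 10 4 6]. Elementwise product with the kernel and sum: 0·1 + 14·2 + 13·3 + 7·2 + 10·-1 + 4·1 + 6·2.

105 87 87
109 69 68
105 68 83
126 98 67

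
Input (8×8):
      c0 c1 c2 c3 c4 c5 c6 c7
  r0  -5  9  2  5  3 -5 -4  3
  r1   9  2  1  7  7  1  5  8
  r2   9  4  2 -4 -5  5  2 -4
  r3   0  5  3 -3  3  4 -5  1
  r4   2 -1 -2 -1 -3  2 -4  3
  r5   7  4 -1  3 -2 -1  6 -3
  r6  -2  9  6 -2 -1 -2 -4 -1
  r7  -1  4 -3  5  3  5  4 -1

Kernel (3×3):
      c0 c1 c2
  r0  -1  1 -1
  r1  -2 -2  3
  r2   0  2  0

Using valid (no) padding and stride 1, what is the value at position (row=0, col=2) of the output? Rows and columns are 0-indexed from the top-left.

-3

The receptive field on the input at this output position is [2 5 3 / 1 7 7 / 2 -4 -5]. Elementwise product with the kernel and sum: 2·-1 + 5·1 + 3·-1 + 1·-2 + 7·-2 + 7·3 + -4·2.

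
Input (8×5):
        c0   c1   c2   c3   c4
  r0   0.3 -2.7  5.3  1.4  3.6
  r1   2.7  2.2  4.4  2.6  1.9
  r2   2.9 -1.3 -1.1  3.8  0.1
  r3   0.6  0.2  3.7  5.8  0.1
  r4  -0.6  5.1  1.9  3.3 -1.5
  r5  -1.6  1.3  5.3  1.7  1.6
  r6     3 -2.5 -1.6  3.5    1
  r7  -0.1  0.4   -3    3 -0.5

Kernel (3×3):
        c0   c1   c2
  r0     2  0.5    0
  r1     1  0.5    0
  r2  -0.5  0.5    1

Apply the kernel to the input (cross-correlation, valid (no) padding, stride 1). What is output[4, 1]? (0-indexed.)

19.05

The receptive field on the input at this output position is [5.1 1.9 3.3 / 1.3 5.3 1.7 / -2.5 -1.6 3.5]. Elementwise product with the kernel and sum: 5.1·2 + 1.9·0.5 + 1.3·1 + 5.3·0.5 + -2.5·-0.5 + -1.6·0.5 + 3.5·1.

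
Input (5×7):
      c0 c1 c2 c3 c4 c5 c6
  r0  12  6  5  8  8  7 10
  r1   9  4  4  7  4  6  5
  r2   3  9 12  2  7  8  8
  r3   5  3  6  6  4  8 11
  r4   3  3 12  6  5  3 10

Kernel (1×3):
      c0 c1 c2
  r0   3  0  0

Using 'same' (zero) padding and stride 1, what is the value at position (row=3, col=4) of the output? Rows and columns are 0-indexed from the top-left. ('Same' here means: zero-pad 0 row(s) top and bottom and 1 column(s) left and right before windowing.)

18

The receptive field on the zero-padded input at this output position is [6 4 8]. Elementwise product with the kernel and sum: 6·3.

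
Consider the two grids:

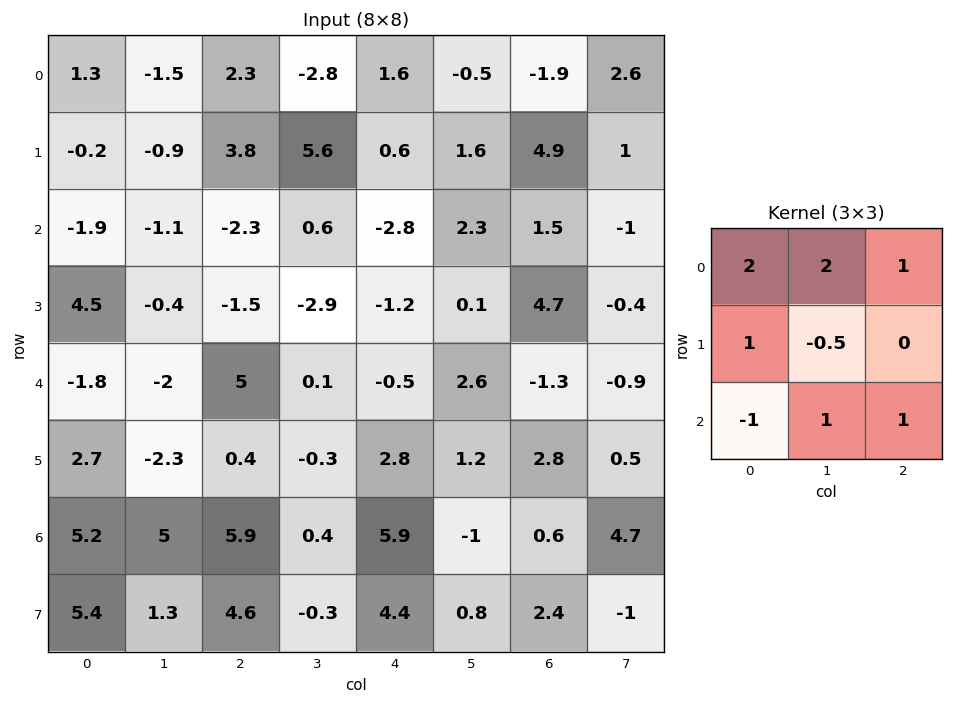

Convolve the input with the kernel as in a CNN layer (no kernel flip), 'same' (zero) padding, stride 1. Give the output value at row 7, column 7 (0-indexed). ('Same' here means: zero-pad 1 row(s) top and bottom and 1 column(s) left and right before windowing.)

13.5

The receptive field on the zero-padded input at this output position is [0.6 4.7 0 / 2.4 -1 0 / 0 0 0]. Elementwise product with the kernel and sum: 0.6·2 + 4.7·2 + 0·1 + 2.4·1 + -1·-0.5 + 0·-1 + 0·1 + 0·1.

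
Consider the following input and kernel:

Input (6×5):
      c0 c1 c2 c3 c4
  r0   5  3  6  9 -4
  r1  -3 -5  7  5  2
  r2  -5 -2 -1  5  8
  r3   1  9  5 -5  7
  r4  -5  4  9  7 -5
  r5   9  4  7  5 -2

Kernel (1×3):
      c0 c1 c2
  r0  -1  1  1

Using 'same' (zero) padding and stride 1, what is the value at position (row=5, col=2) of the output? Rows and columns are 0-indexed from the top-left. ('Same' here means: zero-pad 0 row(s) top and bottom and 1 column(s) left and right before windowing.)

8

The receptive field on the zero-padded input at this output position is [4 7 5]. Elementwise product with the kernel and sum: 4·-1 + 7·1 + 5·1.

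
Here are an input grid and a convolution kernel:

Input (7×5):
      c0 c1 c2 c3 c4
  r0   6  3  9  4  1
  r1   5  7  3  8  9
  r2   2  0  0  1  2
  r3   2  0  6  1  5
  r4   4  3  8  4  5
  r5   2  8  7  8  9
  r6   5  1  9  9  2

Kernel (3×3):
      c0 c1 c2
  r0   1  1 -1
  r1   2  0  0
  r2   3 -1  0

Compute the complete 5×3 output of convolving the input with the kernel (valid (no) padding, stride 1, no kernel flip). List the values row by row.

Output[0,0]: The receptive field on the input at this output position is [6 3 9 / 5 7 3 / 2 0 0]. Elementwise product with the kernel and sum: 6·1 + 3·1 + 9·-1 + 5·2 + 2·3 + 0·-1.

16 22 17
19 -4 19
15 0 31
2 28 31
17 17 39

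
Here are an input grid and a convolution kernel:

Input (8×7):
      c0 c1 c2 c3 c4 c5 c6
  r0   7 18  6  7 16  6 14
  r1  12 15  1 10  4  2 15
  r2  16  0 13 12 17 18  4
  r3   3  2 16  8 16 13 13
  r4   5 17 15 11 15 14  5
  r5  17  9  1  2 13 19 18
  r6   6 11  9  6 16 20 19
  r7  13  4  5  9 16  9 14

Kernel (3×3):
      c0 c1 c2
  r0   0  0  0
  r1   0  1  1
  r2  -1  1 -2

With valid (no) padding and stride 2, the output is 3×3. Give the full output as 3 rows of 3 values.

Output[0,0]: The receptive field on the input at this output position is [7 18 6 / 12 15 1 / 16 0 13]. Elementwise product with the kernel and sum: 15·1 + 1·1 + 16·-1 + 0·1 + 13·-2.

-26 -21 10
0 -10 15
-3 -20 3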